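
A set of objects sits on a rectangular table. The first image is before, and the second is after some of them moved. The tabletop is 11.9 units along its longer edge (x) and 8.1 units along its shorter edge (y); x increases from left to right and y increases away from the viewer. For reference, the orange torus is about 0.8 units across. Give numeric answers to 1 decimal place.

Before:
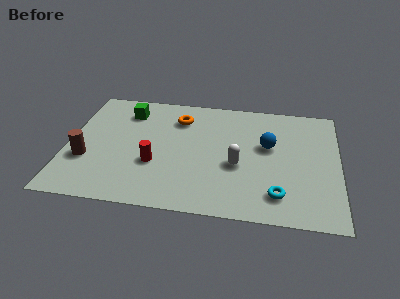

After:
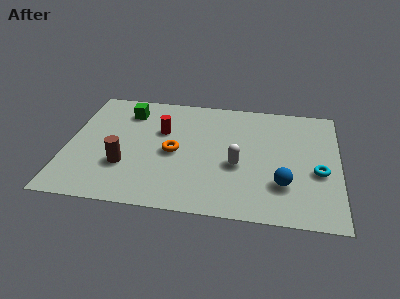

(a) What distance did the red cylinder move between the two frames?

2.3

From (3.9, 2.9) to (4.1, 5.2), the red cylinder covered √(0.2² + 2.3²) ≈ 2.3 units.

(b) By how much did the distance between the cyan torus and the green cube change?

+0.7

The distance was about 8.3 in the first image and 9.0 in the second, so they moved 0.7 units further apart.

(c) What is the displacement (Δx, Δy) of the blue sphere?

(0.7, -2.5)

From the two frames, the blue sphere sits at roughly (8.8, 4.8) before and (9.5, 2.3) after.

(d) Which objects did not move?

the white capsule and the green cube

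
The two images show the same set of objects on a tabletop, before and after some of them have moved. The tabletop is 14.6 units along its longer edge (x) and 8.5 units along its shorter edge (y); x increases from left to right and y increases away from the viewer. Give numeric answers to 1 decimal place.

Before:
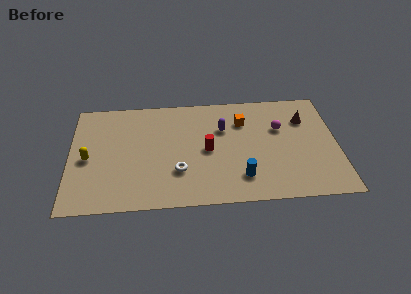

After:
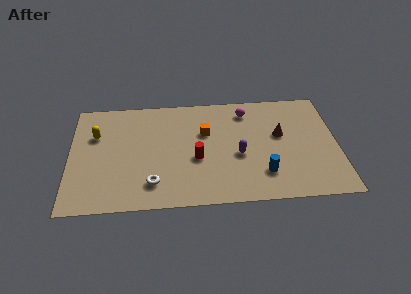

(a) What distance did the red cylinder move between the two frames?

0.8

The red cylinder was near (7.5, 4.1) before and (6.9, 3.5) after, so it travelled √(0.6² + 0.6²) ≈ 0.8 units.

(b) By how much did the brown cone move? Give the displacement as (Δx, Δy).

(-1.4, -1.1)

The brown cone started near (12.9, 6.1) and ended near (11.5, 5.0).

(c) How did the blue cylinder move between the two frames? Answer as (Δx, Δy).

(1.2, 0.2)

The blue cylinder was at about (9.3, 1.9) and moved to about (10.5, 2.1).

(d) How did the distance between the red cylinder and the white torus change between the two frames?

+0.7

The distance was about 2.2 in the first image and 2.9 in the second, so they moved 0.7 units further apart.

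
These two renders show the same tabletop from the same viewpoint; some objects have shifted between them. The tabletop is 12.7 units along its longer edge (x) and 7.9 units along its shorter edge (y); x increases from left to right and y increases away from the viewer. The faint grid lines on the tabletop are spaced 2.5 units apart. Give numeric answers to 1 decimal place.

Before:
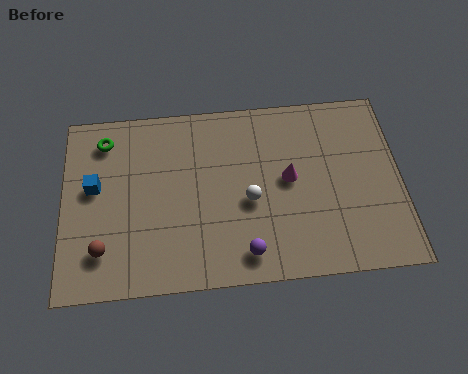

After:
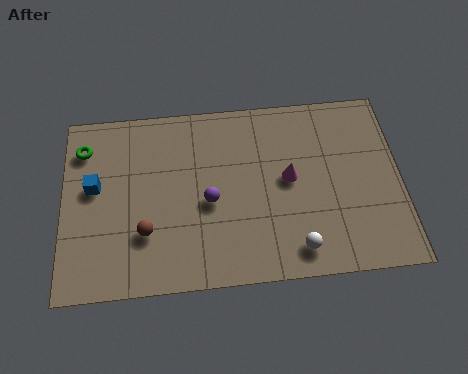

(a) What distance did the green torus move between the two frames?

0.9

From (1.6, 6.5) to (0.8, 6.2), the green torus covered √(0.8² + 0.3²) ≈ 0.9 units.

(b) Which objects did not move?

the magenta cone and the blue cube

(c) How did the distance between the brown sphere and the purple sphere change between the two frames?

-2.7

Before: roughly 5.3 units apart; after: 2.6. That's 2.7 units closer together.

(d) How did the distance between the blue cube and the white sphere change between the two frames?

+2.3

The distance was about 5.9 in the first image and 8.2 in the second, so they moved 2.3 units further apart.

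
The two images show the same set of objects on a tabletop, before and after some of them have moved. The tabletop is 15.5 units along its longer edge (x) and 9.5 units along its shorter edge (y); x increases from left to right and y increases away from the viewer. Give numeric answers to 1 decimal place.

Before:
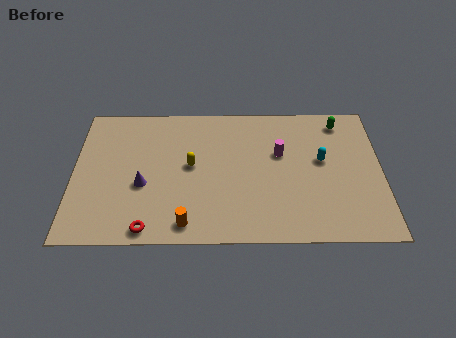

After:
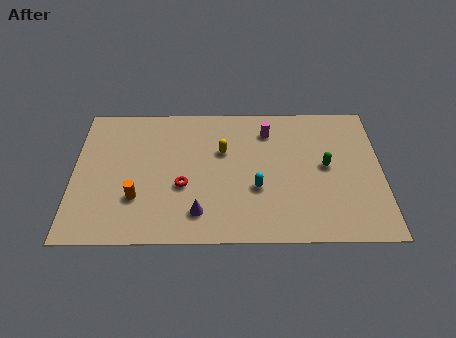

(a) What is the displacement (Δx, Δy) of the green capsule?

(-0.8, -3.1)

The green capsule was at about (13.5, 8.1) and moved to about (12.7, 5.0).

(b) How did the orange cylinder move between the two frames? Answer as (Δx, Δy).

(-2.5, 1.7)

The orange cylinder started near (5.7, 1.2) and ended near (3.2, 2.9).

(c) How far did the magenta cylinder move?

1.7

The magenta cylinder was near (10.4, 5.9) before and (9.8, 7.5) after, so it travelled √(0.6² + 1.6²) ≈ 1.7 units.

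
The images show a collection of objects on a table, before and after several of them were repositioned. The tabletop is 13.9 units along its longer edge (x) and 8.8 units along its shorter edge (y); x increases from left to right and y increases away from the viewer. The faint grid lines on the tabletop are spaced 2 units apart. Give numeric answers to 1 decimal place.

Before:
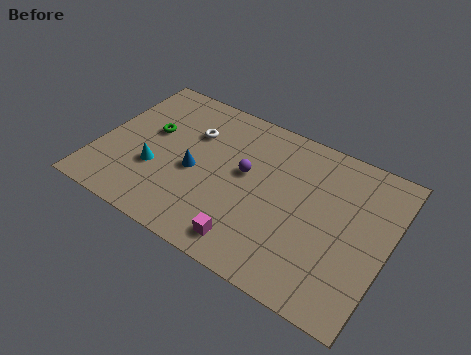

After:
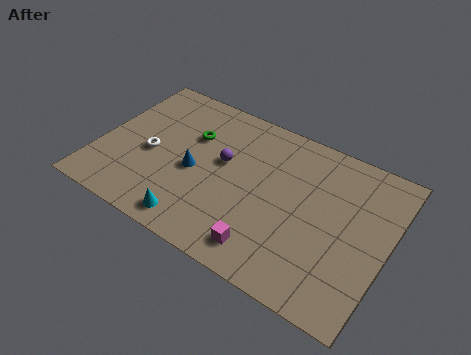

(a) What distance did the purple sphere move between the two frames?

1.1

The purple sphere was near (7.0, 5.0) before and (5.9, 5.1) after, so it travelled √(1.1² + 0.1²) ≈ 1.1 units.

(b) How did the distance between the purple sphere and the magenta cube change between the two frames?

+0.8

They were about 3.8 units apart before and 4.6 after — 0.8 units further apart.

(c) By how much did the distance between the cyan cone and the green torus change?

+2.7

They were about 2.2 units apart before and 4.9 after — 2.7 units further apart.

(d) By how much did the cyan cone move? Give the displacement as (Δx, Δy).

(2.3, -2.0)

The cyan cone started near (2.9, 3.1) and ended near (5.2, 1.1).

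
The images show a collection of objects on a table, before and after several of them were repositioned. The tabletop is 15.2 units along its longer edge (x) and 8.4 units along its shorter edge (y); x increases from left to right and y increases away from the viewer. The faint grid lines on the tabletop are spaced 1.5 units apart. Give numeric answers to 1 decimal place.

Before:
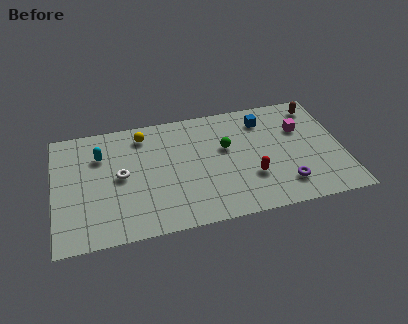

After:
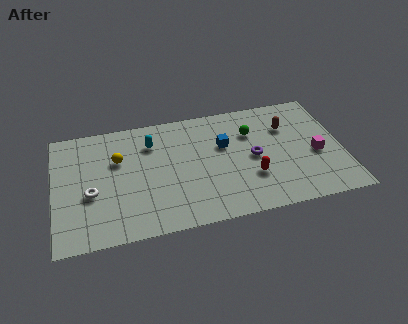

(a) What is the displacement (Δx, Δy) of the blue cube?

(-2.2, -1.4)

The blue cube started near (11.2, 6.7) and ended near (9.0, 5.3).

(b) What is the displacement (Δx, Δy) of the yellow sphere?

(-1.4, -1.5)

The yellow sphere started near (4.8, 7.0) and ended near (3.4, 5.5).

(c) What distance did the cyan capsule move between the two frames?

2.7

From (2.5, 6.0) to (5.2, 6.3), the cyan capsule covered √(2.7² + 0.3²) ≈ 2.7 units.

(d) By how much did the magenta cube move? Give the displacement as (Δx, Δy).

(0.7, -2.0)

From the two frames, the magenta cube sits at roughly (13.1, 5.6) before and (13.8, 3.6) after.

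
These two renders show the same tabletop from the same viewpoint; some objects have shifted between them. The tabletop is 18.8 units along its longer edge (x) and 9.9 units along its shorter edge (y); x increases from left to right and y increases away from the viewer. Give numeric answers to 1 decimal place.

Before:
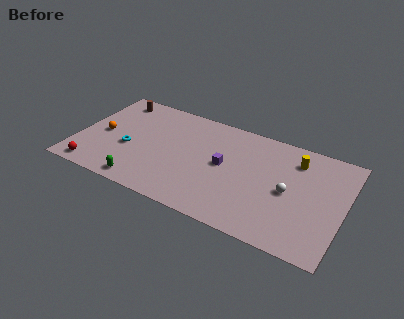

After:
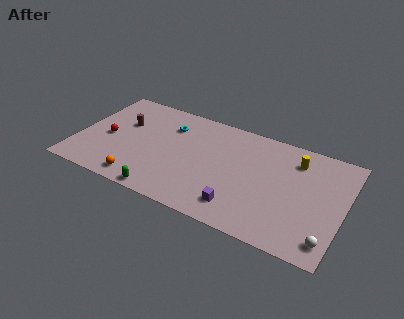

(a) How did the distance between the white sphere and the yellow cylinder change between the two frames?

+3.7

The distance was about 3.1 in the first image and 6.8 in the second, so they moved 3.7 units further apart.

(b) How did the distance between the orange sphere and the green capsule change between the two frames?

-3.1

Before: roughly 5.0 units apart; after: 1.9. That's 3.1 units closer together.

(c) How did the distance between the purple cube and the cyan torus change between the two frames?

+1.1

Before: roughly 6.8 units apart; after: 7.9. That's 1.1 units further apart.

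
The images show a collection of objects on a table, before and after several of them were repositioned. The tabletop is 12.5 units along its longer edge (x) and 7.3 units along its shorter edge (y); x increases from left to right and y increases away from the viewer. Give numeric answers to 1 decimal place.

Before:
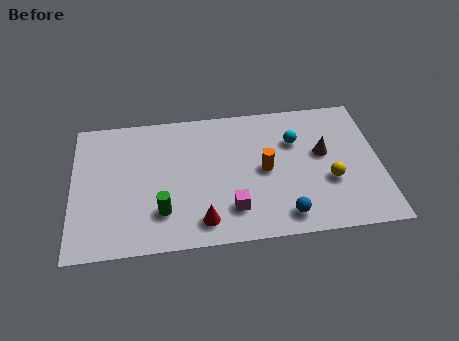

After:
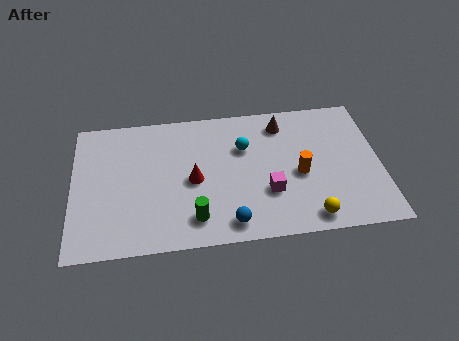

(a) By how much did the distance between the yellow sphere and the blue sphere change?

+0.7

Before: roughly 2.5 units apart; after: 3.2. That's 0.7 units further apart.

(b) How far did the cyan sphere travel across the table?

2.1

The cyan sphere moved from about (9.1, 5.0) to (7.0, 4.9), a distance of √(2.1² + 0.1²) ≈ 2.1.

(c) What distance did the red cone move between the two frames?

2.2

The red cone was near (5.2, 1.2) before and (4.9, 3.4) after, so it travelled √(0.3² + 2.2²) ≈ 2.2 units.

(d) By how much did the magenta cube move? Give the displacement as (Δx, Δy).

(1.5, 0.7)

The magenta cube was at about (6.4, 1.7) and moved to about (7.9, 2.4).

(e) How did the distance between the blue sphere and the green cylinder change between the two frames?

-3.5

They were about 5.0 units apart before and 1.5 after — 3.5 units closer together.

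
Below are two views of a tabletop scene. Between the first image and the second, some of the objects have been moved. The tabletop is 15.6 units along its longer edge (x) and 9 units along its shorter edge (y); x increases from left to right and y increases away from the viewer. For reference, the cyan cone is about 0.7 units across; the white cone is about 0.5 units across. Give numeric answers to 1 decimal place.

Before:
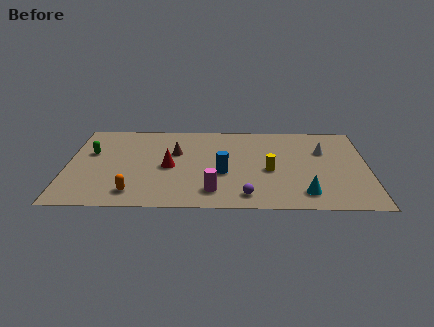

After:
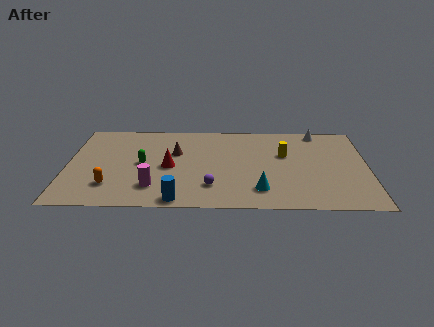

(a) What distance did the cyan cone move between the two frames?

2.3

From (12.3, 1.6) to (10.0, 1.9), the cyan cone covered √(2.3² + 0.3²) ≈ 2.3 units.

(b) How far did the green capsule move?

2.9

The green capsule moved from about (1.2, 5.6) to (3.9, 4.5), a distance of √(2.7² + 1.1²) ≈ 2.9.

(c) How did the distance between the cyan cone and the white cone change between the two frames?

+2.4

Before: roughly 4.5 units apart; after: 6.9. That's 2.4 units further apart.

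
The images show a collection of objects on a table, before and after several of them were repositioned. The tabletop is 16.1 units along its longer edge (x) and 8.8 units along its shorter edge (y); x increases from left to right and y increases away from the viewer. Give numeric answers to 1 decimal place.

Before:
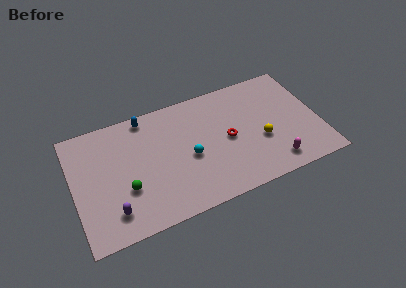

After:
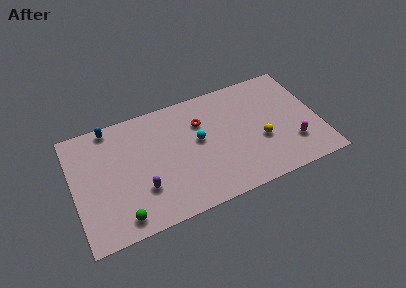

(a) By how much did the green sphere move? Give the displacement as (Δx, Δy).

(-0.5, -1.9)

The green sphere started near (3.3, 3.1) and ended near (2.8, 1.2).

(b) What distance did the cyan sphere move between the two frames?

1.2

The cyan sphere moved from about (7.5, 3.9) to (8.2, 4.9), a distance of √(0.7² + 1.0²) ≈ 1.2.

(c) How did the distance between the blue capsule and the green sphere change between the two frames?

+1.7

The distance was about 5.1 in the first image and 6.8 in the second, so they moved 1.7 units further apart.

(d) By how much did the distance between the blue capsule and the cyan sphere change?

+1.6

Before: roughly 4.7 units apart; after: 6.3. That's 1.6 units further apart.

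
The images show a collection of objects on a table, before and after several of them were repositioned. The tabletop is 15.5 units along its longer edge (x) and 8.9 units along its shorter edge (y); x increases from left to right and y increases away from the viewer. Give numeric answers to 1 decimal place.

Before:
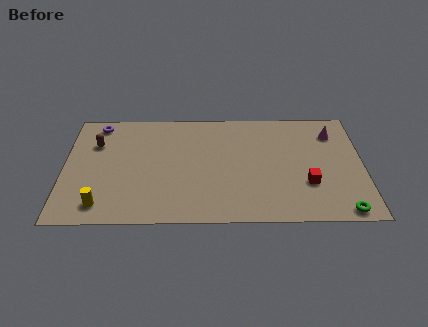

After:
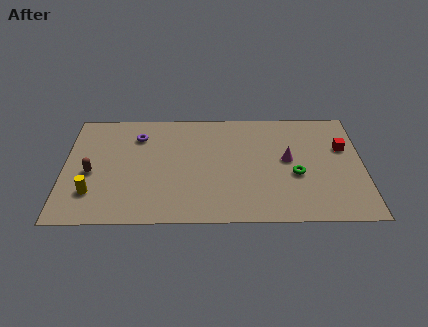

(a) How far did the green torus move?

3.6

From (14.3, 0.8) to (12.0, 3.6), the green torus covered √(2.3² + 2.8²) ≈ 3.6 units.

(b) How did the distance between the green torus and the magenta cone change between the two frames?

-4.8

Before: roughly 6.1 units apart; after: 1.3. That's 4.8 units closer together.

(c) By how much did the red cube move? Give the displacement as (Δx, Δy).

(1.9, 2.8)

From the two frames, the red cube sits at roughly (12.6, 2.9) before and (14.5, 5.7) after.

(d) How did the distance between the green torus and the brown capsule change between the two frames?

-3.2

The distance was about 13.8 in the first image and 10.6 in the second, so they moved 3.2 units closer together.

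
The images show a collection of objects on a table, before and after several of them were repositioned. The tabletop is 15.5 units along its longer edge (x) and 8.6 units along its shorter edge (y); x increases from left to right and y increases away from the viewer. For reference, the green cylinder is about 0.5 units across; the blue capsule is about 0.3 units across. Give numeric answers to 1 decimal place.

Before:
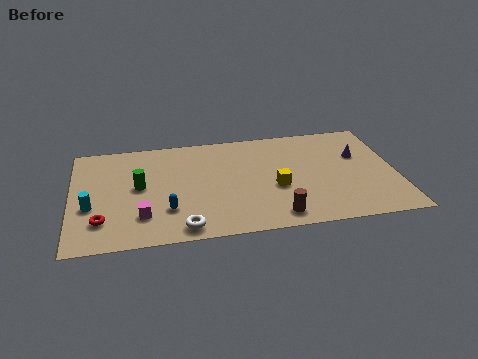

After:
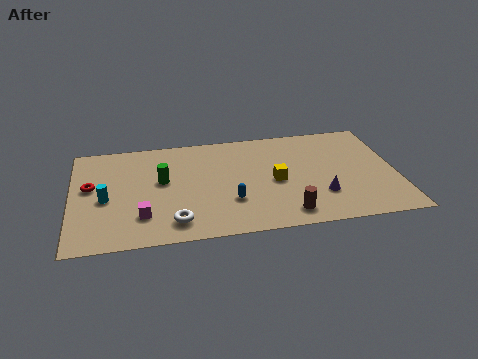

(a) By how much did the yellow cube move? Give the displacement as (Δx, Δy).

(0.0, 0.5)

The yellow cube was at about (9.7, 3.5) and moved to about (9.7, 4.0).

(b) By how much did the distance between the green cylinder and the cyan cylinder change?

+0.3

They were about 2.6 units apart before and 2.9 after — 0.3 units further apart.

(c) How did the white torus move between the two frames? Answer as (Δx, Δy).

(-0.4, 0.5)

The white torus started near (5.2, 1.0) and ended near (4.8, 1.5).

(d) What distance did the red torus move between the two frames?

2.8

The red torus moved from about (1.4, 2.1) to (0.9, 4.9), a distance of √(0.5² + 2.8²) ≈ 2.8.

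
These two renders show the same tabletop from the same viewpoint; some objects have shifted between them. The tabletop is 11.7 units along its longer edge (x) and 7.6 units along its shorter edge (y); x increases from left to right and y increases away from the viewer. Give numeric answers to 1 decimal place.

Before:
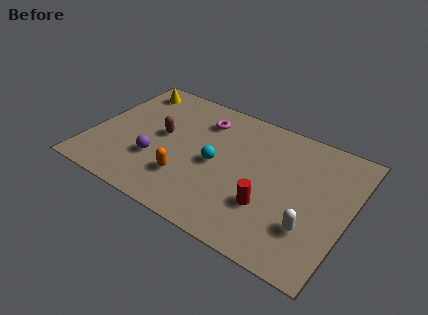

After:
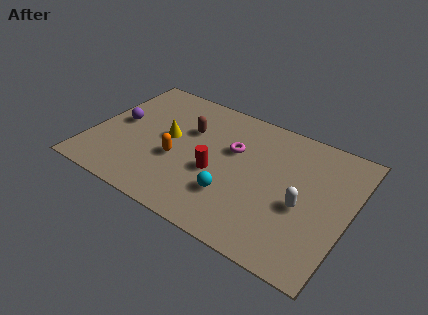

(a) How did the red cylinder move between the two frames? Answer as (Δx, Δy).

(-2.5, 0.7)

The red cylinder started near (8.3, 2.4) and ended near (5.8, 3.1).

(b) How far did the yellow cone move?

3.2

From (1.2, 6.4) to (3.4, 4.1), the yellow cone covered √(2.2² + 2.3²) ≈ 3.2 units.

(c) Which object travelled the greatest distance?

the yellow cone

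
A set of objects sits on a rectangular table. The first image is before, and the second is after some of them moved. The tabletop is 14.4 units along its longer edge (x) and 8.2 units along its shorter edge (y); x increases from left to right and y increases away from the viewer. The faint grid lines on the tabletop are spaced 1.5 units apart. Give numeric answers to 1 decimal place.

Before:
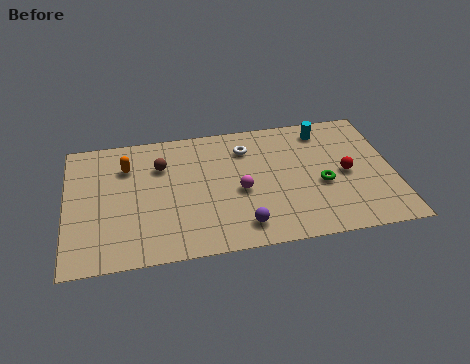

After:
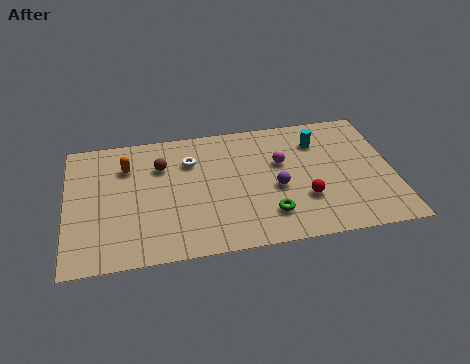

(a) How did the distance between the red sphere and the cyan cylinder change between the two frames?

+0.6

Before: roughly 3.1 units apart; after: 3.7. That's 0.6 units further apart.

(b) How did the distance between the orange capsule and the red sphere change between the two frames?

-1.4

They were about 9.8 units apart before and 8.4 after — 1.4 units closer together.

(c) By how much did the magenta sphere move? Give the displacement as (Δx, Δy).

(1.9, 1.5)

From the two frames, the magenta sphere sits at roughly (7.6, 3.6) before and (9.5, 5.1) after.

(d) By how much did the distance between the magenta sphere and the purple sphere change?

-0.6

They were about 2.2 units apart before and 1.6 after — 0.6 units closer together.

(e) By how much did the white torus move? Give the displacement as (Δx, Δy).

(-2.5, -0.4)

The white torus was at about (8.0, 6.3) and moved to about (5.5, 5.9).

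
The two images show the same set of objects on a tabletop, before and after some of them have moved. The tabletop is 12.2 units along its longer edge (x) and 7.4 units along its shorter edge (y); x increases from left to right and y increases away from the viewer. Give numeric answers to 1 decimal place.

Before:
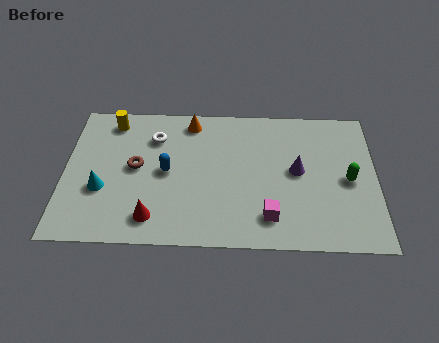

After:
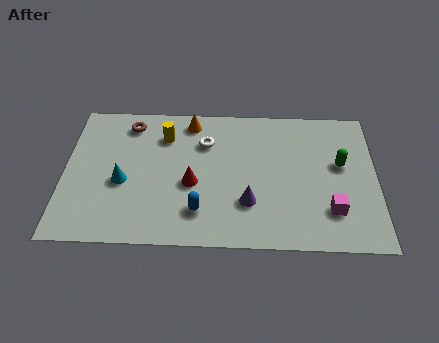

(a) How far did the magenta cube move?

2.4

From (8.0, 1.5) to (10.4, 1.9), the magenta cube covered √(2.4² + 0.4²) ≈ 2.4 units.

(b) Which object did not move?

the orange cone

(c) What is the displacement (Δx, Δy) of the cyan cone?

(0.8, 0.4)

The cyan cone was at about (1.5, 2.7) and moved to about (2.3, 3.1).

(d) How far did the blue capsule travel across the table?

2.4

The blue capsule was near (4.0, 3.7) before and (5.3, 1.7) after, so it travelled √(1.3² + 2.0²) ≈ 2.4 units.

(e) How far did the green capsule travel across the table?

0.9

From (11.1, 3.5) to (10.8, 4.3), the green capsule covered √(0.3² + 0.8²) ≈ 0.9 units.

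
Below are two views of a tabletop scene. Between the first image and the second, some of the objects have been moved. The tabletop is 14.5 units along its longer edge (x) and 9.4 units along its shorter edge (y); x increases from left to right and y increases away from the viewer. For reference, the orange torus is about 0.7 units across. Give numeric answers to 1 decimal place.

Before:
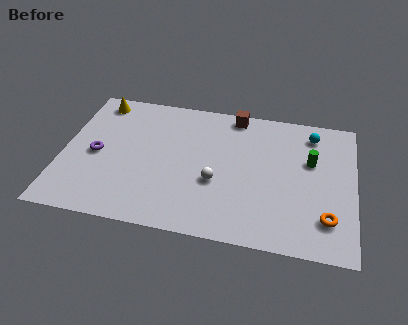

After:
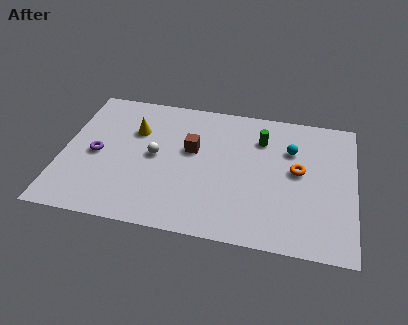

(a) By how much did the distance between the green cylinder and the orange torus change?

-1.1

The distance was about 3.8 in the first image and 2.7 in the second, so they moved 1.1 units closer together.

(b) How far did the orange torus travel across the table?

3.3

The orange torus was near (13.2, 2.2) before and (11.7, 5.1) after, so it travelled √(1.5² + 2.9²) ≈ 3.3 units.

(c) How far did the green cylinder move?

2.7

The green cylinder moved from about (12.3, 5.9) to (9.8, 7.0), a distance of √(2.5² + 1.1²) ≈ 2.7.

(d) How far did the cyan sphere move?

1.6

From (12.3, 7.8) to (11.3, 6.5), the cyan sphere covered √(1.0² + 1.3²) ≈ 1.6 units.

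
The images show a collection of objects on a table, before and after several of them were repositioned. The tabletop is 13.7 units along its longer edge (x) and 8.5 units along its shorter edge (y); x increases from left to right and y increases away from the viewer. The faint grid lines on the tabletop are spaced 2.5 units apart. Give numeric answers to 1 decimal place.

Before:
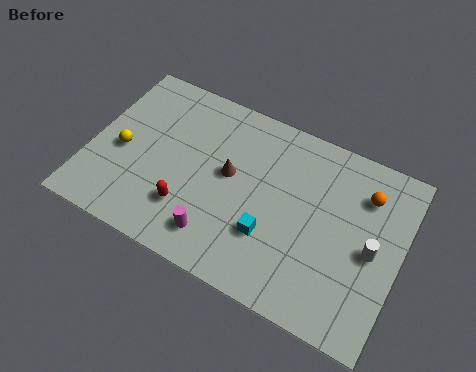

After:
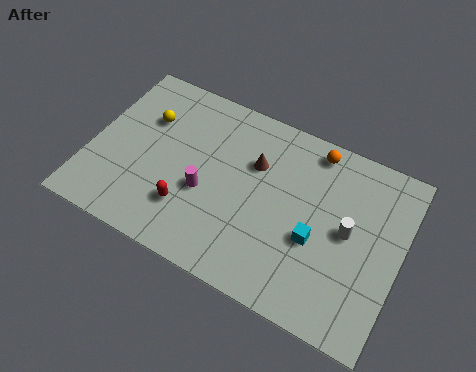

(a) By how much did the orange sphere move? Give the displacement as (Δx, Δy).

(-2.4, 1.1)

From the two frames, the orange sphere sits at roughly (11.9, 6.4) before and (9.5, 7.5) after.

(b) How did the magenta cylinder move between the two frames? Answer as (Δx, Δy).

(-0.8, 1.8)

From the two frames, the magenta cylinder sits at roughly (6.0, 1.6) before and (5.2, 3.4) after.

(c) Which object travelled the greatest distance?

the orange sphere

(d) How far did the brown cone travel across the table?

1.4

From (6.1, 4.7) to (7.1, 5.7), the brown cone covered √(1.0² + 1.0²) ≈ 1.4 units.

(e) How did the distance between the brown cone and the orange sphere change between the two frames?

-3.0

Before: roughly 6.0 units apart; after: 3.0. That's 3.0 units closer together.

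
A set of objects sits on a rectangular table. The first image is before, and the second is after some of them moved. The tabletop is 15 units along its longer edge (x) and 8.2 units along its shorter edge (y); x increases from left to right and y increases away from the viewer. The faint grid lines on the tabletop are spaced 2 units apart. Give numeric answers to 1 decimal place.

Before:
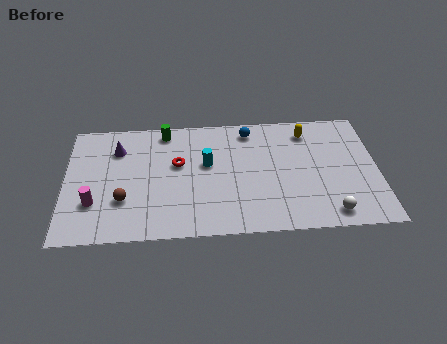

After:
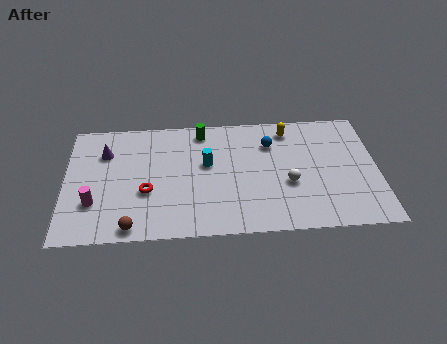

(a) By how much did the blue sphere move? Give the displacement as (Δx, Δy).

(1.0, -1.0)

From the two frames, the blue sphere sits at roughly (8.9, 7.0) before and (9.9, 6.0) after.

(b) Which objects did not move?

the magenta cylinder and the cyan cylinder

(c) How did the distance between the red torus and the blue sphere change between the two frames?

+2.6

The distance was about 4.1 in the first image and 6.7 in the second, so they moved 2.6 units further apart.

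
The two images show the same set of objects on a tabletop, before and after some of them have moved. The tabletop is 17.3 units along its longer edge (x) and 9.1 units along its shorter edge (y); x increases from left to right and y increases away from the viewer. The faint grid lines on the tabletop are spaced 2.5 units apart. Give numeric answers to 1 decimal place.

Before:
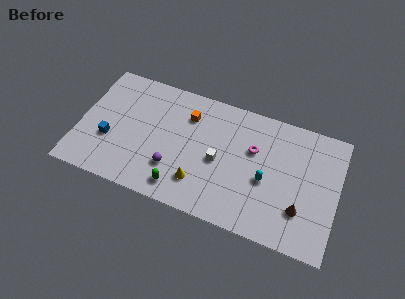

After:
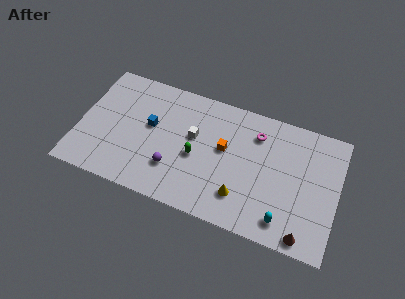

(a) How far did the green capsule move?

2.7

From (7.1, 1.4) to (7.9, 4.0), the green capsule covered √(0.8² + 2.6²) ≈ 2.7 units.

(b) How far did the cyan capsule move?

2.8

The cyan capsule was near (12.6, 3.9) before and (14.0, 1.5) after, so it travelled √(1.4² + 2.4²) ≈ 2.8 units.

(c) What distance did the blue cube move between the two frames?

3.2

The blue cube moved from about (2.1, 3.3) to (4.7, 5.2), a distance of √(2.6² + 1.9²) ≈ 3.2.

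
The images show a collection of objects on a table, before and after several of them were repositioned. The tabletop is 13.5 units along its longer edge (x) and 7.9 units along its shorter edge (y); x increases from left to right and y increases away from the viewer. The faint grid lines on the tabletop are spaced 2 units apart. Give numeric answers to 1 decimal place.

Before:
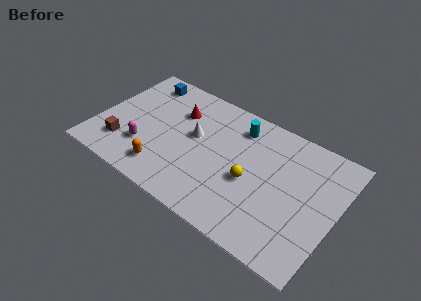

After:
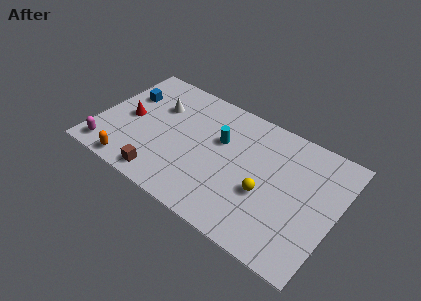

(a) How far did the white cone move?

2.5

The white cone moved from about (5.4, 4.5) to (3.1, 5.4), a distance of √(2.3² + 0.9²) ≈ 2.5.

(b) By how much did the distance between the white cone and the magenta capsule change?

+1.5

They were about 3.3 units apart before and 4.8 after — 1.5 units further apart.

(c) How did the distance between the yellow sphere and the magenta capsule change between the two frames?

+2.9

They were about 6.0 units apart before and 8.9 after — 2.9 units further apart.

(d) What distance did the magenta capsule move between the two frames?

2.2

From (2.9, 2.3) to (1.0, 1.1), the magenta capsule covered √(1.9² + 1.2²) ≈ 2.2 units.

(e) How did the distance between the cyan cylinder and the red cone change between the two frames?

+1.7

They were about 3.5 units apart before and 5.2 after — 1.7 units further apart.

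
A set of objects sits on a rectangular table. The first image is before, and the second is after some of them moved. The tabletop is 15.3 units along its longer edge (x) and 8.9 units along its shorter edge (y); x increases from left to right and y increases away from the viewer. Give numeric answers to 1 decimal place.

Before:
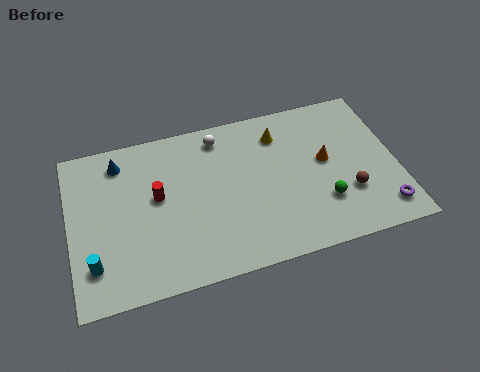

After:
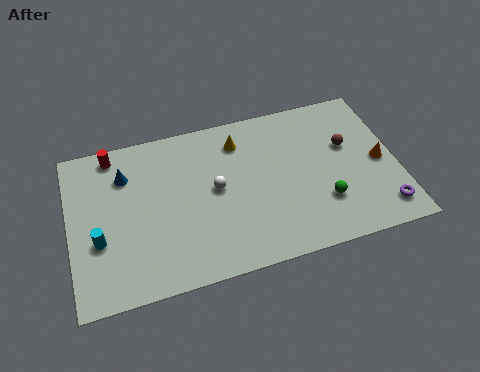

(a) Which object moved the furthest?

the red cylinder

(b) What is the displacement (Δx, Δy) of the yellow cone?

(-1.9, 0.1)

From the two frames, the yellow cone sits at roughly (10.0, 7.0) before and (8.1, 7.1) after.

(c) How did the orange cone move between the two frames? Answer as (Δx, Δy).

(2.5, -0.7)

From the two frames, the orange cone sits at roughly (12.0, 4.9) before and (14.5, 4.2) after.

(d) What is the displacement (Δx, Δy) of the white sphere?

(-0.4, -2.9)

From the two frames, the white sphere sits at roughly (7.2, 7.6) before and (6.8, 4.7) after.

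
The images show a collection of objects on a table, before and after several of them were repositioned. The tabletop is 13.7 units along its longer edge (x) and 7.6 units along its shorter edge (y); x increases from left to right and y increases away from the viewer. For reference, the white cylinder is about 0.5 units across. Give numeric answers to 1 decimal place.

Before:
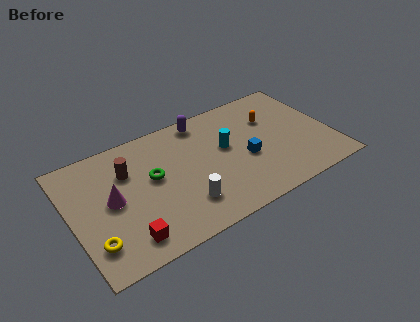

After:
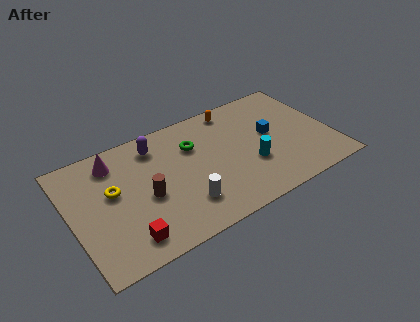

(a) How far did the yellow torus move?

2.9

The yellow torus moved from about (0.9, 1.8) to (2.2, 4.4), a distance of √(1.3² + 2.6²) ≈ 2.9.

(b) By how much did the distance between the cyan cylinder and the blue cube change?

+0.5

The distance was about 1.5 in the first image and 2.0 in the second, so they moved 0.5 units further apart.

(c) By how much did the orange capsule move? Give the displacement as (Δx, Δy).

(-1.8, 1.5)

The orange capsule was at about (10.8, 5.2) and moved to about (9.0, 6.7).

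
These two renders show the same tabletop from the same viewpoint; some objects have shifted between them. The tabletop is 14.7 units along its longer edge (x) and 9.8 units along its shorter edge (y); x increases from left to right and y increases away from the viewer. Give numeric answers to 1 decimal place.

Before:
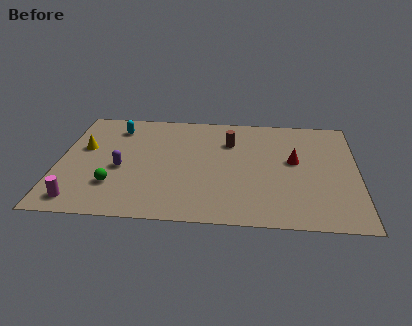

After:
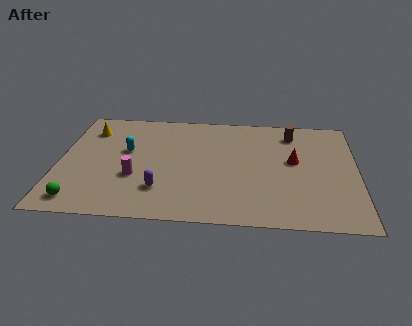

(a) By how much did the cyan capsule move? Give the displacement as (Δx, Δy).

(0.6, -2.1)

From the two frames, the cyan capsule sits at roughly (2.7, 7.9) before and (3.3, 5.8) after.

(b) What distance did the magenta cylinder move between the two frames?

3.4

From (1.2, 1.3) to (3.8, 3.5), the magenta cylinder covered √(2.6² + 2.2²) ≈ 3.4 units.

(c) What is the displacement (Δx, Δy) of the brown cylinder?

(3.1, 1.0)

The brown cylinder was at about (8.4, 7.0) and moved to about (11.5, 8.0).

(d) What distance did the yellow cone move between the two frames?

1.7

The yellow cone moved from about (1.2, 5.9) to (1.4, 7.6), a distance of √(0.2² + 1.7²) ≈ 1.7.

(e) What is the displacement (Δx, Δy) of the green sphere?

(-1.6, -1.4)

The green sphere was at about (2.8, 2.7) and moved to about (1.2, 1.3).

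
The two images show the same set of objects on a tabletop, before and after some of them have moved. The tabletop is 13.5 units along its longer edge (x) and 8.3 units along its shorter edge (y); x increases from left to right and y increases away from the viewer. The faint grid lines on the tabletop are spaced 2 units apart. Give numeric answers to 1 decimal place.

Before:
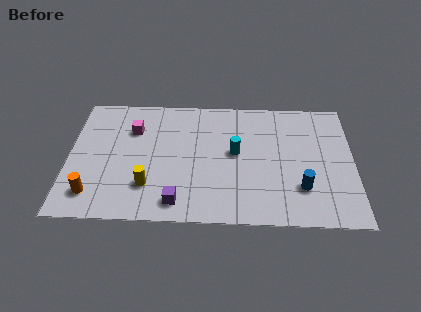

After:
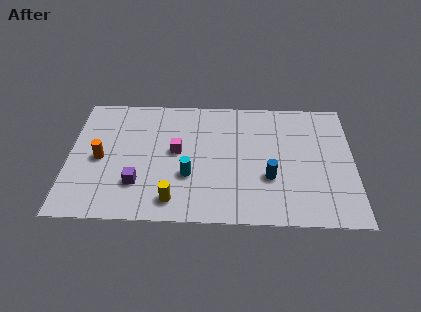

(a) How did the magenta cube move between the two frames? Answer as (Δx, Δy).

(2.1, -1.4)

The magenta cube started near (3.0, 5.9) and ended near (5.1, 4.5).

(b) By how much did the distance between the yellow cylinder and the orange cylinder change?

+1.7

The distance was about 2.7 in the first image and 4.4 in the second, so they moved 1.7 units further apart.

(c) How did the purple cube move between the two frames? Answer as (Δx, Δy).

(-1.9, 1.1)

The purple cube started near (5.2, 1.2) and ended near (3.3, 2.3).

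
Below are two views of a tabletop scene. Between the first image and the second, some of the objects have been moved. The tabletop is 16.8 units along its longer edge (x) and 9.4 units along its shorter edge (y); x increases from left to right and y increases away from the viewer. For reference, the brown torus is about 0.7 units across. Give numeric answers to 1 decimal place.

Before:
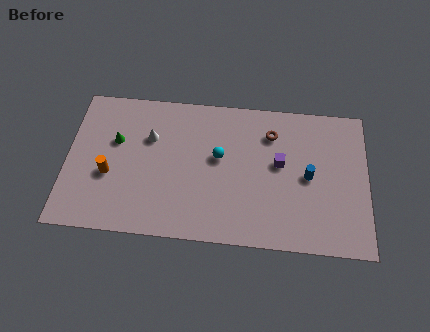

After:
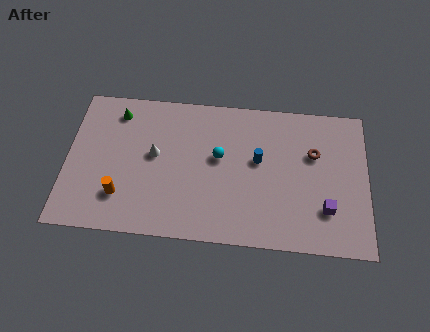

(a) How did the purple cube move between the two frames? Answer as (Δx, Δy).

(2.6, -2.7)

The purple cube started near (11.9, 5.3) and ended near (14.5, 2.6).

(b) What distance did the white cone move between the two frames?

1.1

The white cone was near (4.6, 6.3) before and (4.9, 5.2) after, so it travelled √(0.3² + 1.1²) ≈ 1.1 units.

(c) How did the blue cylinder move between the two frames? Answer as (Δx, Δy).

(-2.8, 0.8)

The blue cylinder was at about (13.5, 4.6) and moved to about (10.7, 5.4).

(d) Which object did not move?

the cyan sphere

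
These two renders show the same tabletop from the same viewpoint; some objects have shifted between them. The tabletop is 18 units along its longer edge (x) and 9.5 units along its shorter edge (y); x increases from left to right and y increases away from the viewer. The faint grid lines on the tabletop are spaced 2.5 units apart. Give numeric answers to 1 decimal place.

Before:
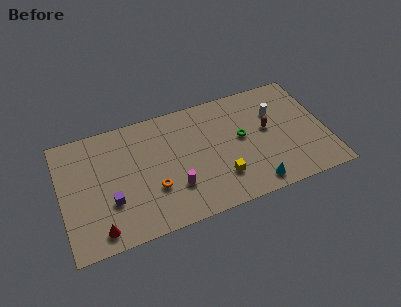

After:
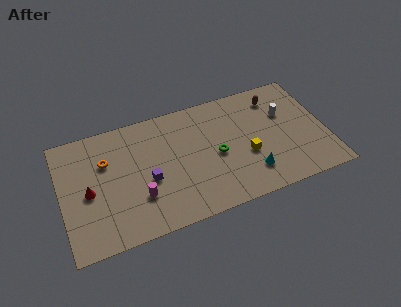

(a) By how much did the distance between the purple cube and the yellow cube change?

-0.7

They were about 7.4 units apart before and 6.7 after — 0.7 units closer together.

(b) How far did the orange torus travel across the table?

4.4

The orange torus was near (6.1, 3.2) before and (3.1, 6.4) after, so it travelled √(3.0² + 3.2²) ≈ 4.4 units.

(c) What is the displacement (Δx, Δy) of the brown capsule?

(0.8, 2.4)

From the two frames, the brown capsule sits at roughly (14.1, 5.3) before and (14.9, 7.7) after.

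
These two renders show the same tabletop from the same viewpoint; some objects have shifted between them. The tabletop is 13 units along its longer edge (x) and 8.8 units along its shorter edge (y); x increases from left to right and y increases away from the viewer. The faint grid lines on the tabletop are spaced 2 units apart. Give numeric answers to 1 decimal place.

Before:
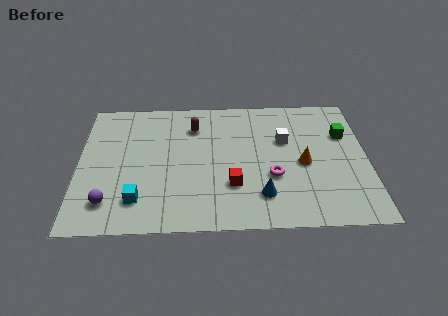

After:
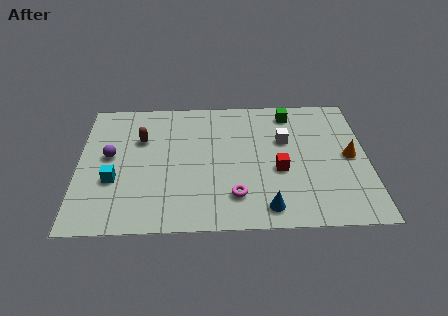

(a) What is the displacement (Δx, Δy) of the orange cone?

(2.1, 0.4)

From the two frames, the orange cone sits at roughly (10.1, 4.0) before and (12.2, 4.4) after.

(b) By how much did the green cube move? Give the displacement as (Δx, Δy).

(-2.4, 1.6)

The green cube started near (12.0, 5.9) and ended near (9.6, 7.5).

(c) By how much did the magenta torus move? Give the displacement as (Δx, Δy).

(-1.7, -1.2)

The magenta torus was at about (8.7, 3.2) and moved to about (7.0, 2.0).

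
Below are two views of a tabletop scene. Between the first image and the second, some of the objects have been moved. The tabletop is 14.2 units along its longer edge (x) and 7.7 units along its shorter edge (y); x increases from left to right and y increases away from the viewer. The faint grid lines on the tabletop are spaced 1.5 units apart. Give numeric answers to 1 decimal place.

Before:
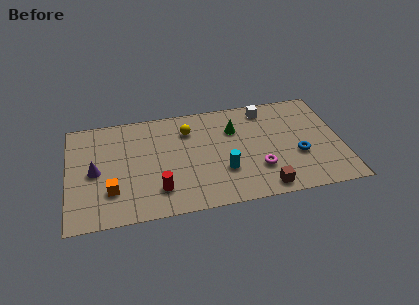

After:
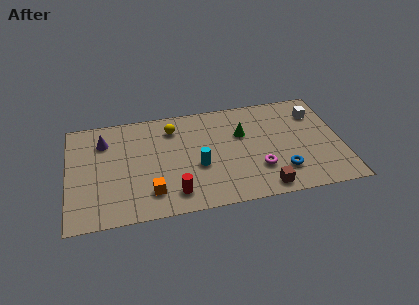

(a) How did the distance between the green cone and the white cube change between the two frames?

+1.9

Before: roughly 2.1 units apart; after: 4.0. That's 1.9 units further apart.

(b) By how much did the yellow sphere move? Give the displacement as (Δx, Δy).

(-0.8, 0.3)

The yellow sphere started near (6.3, 5.8) and ended near (5.5, 6.1).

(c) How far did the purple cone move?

2.2

The purple cone moved from about (1.4, 3.7) to (1.9, 5.8), a distance of √(0.5² + 2.1²) ≈ 2.2.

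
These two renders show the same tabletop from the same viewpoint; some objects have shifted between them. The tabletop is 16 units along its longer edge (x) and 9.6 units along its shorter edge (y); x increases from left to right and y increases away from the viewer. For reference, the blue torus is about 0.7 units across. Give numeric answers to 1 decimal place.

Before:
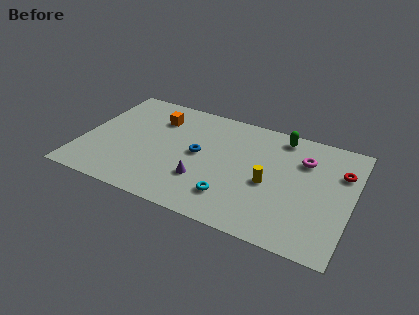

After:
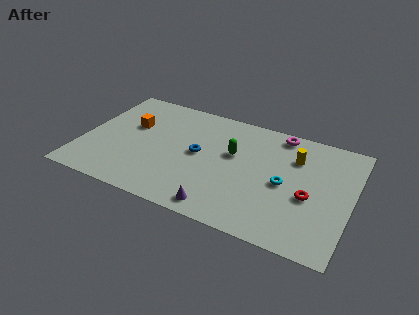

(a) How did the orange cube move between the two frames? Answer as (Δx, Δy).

(-1.4, -1.2)

The orange cube started near (4.1, 7.2) and ended near (2.7, 6.0).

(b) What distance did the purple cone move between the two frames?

2.2

From (7.4, 2.9) to (8.7, 1.1), the purple cone covered √(1.3² + 1.8²) ≈ 2.2 units.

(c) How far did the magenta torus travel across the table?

2.3

From (13.0, 6.9) to (11.4, 8.6), the magenta torus covered √(1.6² + 1.7²) ≈ 2.3 units.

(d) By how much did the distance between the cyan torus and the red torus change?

-5.9

Before: roughly 7.5 units apart; after: 1.6. That's 5.9 units closer together.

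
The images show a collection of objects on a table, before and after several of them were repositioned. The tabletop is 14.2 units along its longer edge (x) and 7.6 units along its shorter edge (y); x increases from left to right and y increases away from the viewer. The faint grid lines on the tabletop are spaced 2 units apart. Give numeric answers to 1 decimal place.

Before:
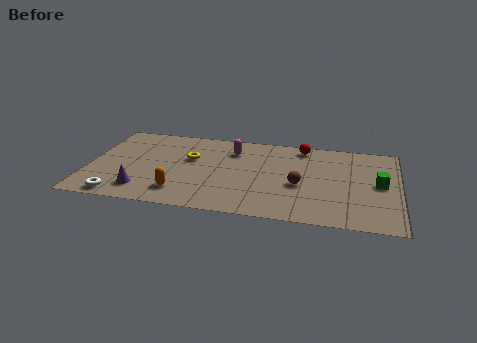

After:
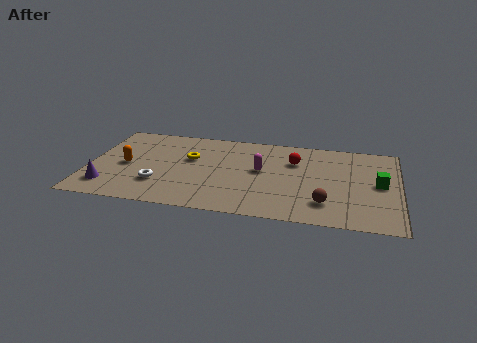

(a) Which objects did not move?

the yellow torus and the green cube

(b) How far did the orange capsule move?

3.3

The orange capsule was near (4.3, 1.6) before and (1.7, 3.6) after, so it travelled √(2.6² + 2.0²) ≈ 3.3 units.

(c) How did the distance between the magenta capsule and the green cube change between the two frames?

-1.7

The distance was about 7.1 in the first image and 5.4 in the second, so they moved 1.7 units closer together.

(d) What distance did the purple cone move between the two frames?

1.6

From (2.6, 1.5) to (1.0, 1.6), the purple cone covered √(1.6² + 0.1²) ≈ 1.6 units.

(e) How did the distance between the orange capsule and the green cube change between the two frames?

+2.3

The distance was about 9.3 in the first image and 11.6 in the second, so they moved 2.3 units further apart.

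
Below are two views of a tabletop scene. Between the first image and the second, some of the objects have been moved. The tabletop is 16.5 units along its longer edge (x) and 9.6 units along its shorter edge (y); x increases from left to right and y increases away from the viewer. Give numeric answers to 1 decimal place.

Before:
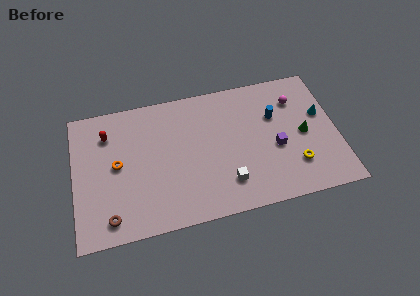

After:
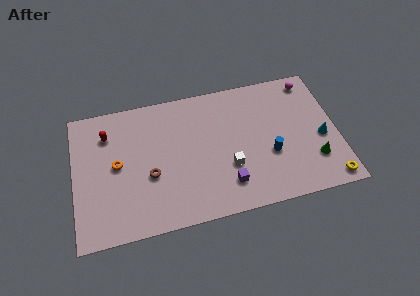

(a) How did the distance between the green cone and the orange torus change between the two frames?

+0.7

Before: roughly 11.7 units apart; after: 12.4. That's 0.7 units further apart.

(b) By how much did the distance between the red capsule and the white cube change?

-0.4

They were about 8.8 units apart before and 8.4 after — 0.4 units closer together.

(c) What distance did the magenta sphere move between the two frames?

1.6

From (14.1, 7.2) to (15.1, 8.4), the magenta sphere covered √(1.0² + 1.2²) ≈ 1.6 units.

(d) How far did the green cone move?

2.1

The green cone was near (14.4, 4.6) before and (14.9, 2.6) after, so it travelled √(0.5² + 2.0²) ≈ 2.1 units.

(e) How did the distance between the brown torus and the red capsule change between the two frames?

-1.6

Before: roughly 5.9 units apart; after: 4.3. That's 1.6 units closer together.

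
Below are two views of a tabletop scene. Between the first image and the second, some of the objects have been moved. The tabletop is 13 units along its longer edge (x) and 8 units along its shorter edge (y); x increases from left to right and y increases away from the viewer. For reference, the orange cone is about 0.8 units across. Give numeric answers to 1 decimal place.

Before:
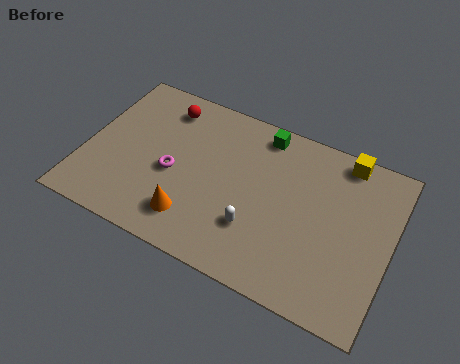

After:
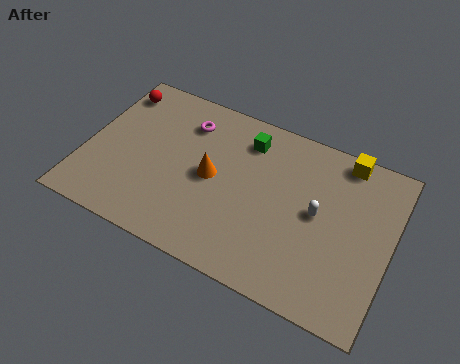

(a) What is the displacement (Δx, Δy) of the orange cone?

(0.5, 2.3)

The orange cone started near (4.9, 1.7) and ended near (5.4, 4.0).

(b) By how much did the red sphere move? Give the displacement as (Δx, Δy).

(-2.2, 0.0)

The red sphere started near (3.0, 6.6) and ended near (0.8, 6.6).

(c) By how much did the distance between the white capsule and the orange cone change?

+1.8

They were about 2.7 units apart before and 4.5 after — 1.8 units further apart.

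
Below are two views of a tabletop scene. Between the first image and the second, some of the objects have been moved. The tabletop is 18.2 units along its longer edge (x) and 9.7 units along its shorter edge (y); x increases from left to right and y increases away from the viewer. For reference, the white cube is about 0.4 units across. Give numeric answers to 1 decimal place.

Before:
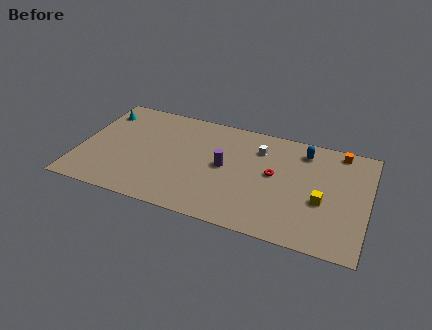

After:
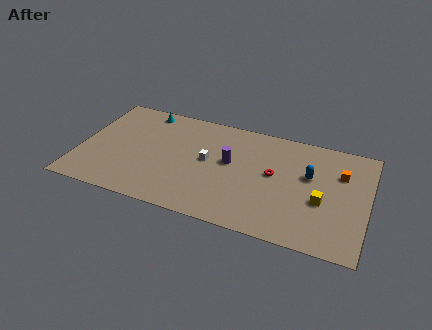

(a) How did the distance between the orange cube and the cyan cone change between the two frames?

-2.4

Before: roughly 15.2 units apart; after: 12.8. That's 2.4 units closer together.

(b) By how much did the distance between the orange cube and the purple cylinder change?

-0.9

They were about 7.9 units apart before and 7.0 after — 0.9 units closer together.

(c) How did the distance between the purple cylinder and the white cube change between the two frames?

-1.6

They were about 3.0 units apart before and 1.4 after — 1.6 units closer together.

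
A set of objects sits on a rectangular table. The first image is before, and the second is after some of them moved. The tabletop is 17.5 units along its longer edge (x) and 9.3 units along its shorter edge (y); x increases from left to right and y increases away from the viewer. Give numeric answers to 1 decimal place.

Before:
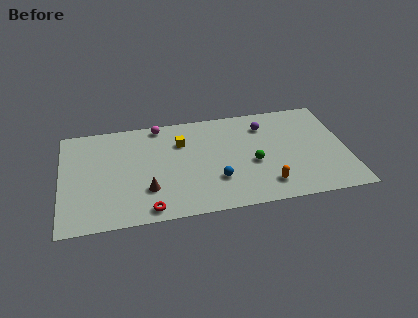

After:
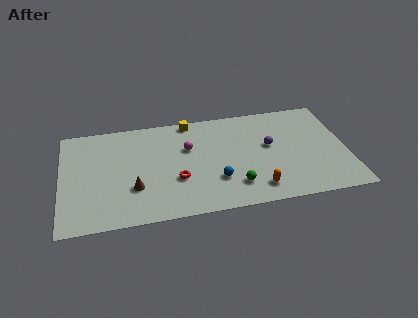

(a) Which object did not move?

the blue sphere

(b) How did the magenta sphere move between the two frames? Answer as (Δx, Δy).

(1.7, -2.4)

From the two frames, the magenta sphere sits at roughly (6.1, 8.4) before and (7.8, 6.0) after.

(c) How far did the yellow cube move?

2.0

From (7.4, 6.6) to (8.0, 8.5), the yellow cube covered √(0.6² + 1.9²) ≈ 2.0 units.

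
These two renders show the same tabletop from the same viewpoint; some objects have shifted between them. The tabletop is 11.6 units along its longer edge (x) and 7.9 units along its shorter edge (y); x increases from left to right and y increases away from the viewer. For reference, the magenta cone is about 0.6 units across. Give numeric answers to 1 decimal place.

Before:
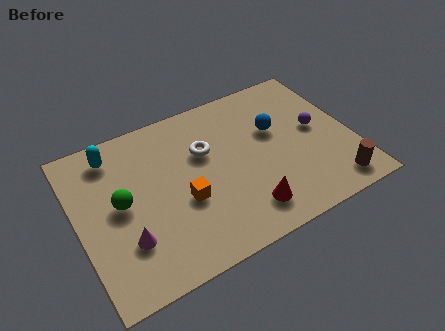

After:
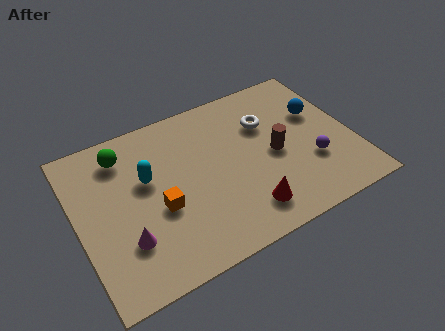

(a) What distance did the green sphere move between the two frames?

2.3

The green sphere moved from about (1.8, 4.1) to (2.2, 6.4), a distance of √(0.4² + 2.3²) ≈ 2.3.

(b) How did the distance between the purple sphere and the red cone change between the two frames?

-1.2

The distance was about 4.4 in the first image and 3.2 in the second, so they moved 1.2 units closer together.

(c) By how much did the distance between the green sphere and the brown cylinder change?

-2.4

Before: roughly 9.1 units apart; after: 6.7. That's 2.4 units closer together.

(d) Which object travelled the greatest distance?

the brown cylinder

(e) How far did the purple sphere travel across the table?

1.7

The purple sphere was near (10.2, 4.2) before and (9.7, 2.6) after, so it travelled √(0.5² + 1.6²) ≈ 1.7 units.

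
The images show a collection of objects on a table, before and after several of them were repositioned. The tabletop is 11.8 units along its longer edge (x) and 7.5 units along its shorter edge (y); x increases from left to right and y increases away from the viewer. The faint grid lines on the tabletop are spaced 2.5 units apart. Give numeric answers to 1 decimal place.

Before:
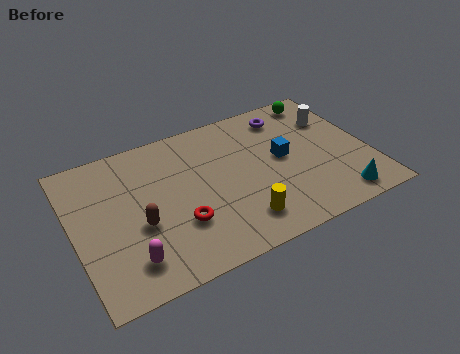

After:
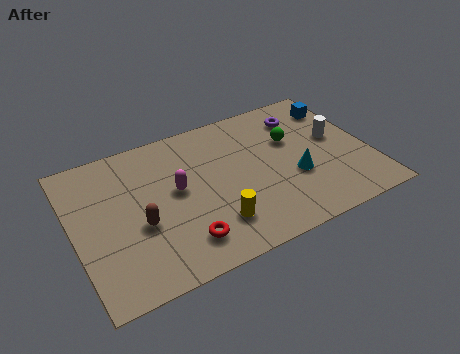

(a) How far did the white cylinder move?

1.1

The white cylinder moved from about (10.7, 5.3) to (10.6, 4.2), a distance of √(0.1² + 1.1²) ≈ 1.1.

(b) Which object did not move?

the brown capsule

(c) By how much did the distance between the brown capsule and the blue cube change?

+3.0

The distance was about 6.0 in the first image and 9.0 in the second, so they moved 3.0 units further apart.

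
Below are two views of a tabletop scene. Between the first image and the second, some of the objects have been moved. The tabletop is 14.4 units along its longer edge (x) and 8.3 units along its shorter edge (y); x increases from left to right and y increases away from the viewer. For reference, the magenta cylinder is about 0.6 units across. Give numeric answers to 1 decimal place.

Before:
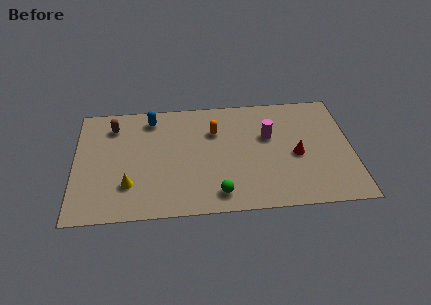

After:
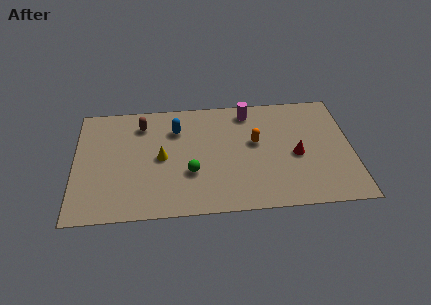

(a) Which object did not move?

the red cone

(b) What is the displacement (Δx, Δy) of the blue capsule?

(1.3, -0.9)

The blue capsule started near (4.0, 7.0) and ended near (5.3, 6.1).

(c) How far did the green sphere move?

2.1

The green sphere was near (7.4, 1.3) before and (6.0, 2.9) after, so it travelled √(1.4² + 1.6²) ≈ 2.1 units.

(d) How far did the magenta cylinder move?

2.1

The magenta cylinder was near (10.1, 5.2) before and (9.1, 7.1) after, so it travelled √(1.0² + 1.9²) ≈ 2.1 units.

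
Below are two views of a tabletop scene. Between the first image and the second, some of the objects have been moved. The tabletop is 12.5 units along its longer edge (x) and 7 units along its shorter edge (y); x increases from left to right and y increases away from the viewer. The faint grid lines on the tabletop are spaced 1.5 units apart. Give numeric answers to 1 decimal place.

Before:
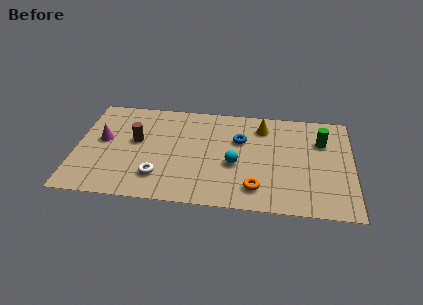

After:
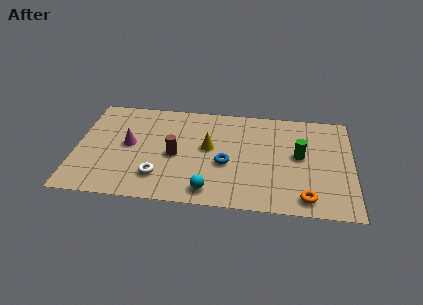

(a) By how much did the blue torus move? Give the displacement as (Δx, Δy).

(-0.6, -1.7)

The blue torus started near (7.4, 4.6) and ended near (6.8, 2.9).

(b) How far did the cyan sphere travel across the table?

2.2

The cyan sphere moved from about (7.2, 2.9) to (6.1, 1.0), a distance of √(1.1² + 1.9²) ≈ 2.2.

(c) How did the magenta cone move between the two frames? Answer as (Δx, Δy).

(1.2, -0.2)

The magenta cone started near (1.2, 3.9) and ended near (2.4, 3.7).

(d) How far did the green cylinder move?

1.5

From (11.1, 4.9) to (10.1, 3.8), the green cylinder covered √(1.0² + 1.1²) ≈ 1.5 units.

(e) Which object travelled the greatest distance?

the yellow cone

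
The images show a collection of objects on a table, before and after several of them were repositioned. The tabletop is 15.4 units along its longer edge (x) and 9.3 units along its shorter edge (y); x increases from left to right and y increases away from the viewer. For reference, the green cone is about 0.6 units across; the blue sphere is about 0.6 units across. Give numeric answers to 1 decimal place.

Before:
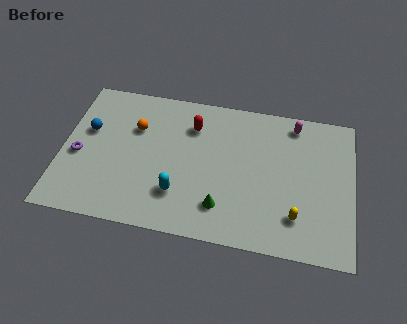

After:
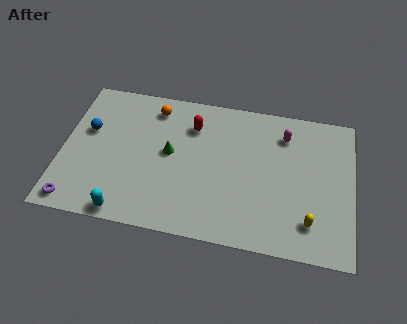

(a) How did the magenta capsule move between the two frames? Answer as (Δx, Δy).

(-0.5, -0.8)

The magenta capsule started near (12.2, 8.1) and ended near (11.7, 7.3).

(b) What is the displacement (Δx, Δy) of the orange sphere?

(0.9, 1.5)

From the two frames, the orange sphere sits at roughly (3.8, 6.3) before and (4.7, 7.8) after.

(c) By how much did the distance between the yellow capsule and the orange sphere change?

+0.7

Before: roughly 9.6 units apart; after: 10.3. That's 0.7 units further apart.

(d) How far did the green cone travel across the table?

4.1

From (8.6, 2.1) to (5.7, 5.0), the green cone covered √(2.9² + 2.9²) ≈ 4.1 units.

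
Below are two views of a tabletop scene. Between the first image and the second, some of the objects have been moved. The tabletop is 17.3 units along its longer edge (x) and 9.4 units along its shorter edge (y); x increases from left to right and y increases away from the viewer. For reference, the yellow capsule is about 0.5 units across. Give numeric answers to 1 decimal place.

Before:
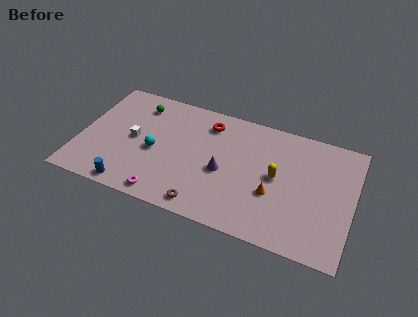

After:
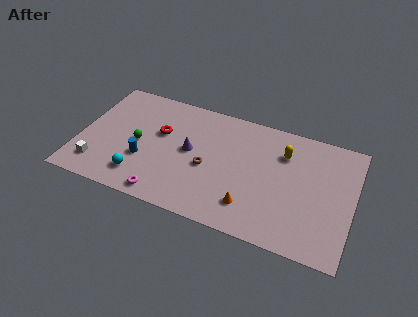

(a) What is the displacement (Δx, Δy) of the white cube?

(-2.0, -2.8)

From the two frames, the white cube sits at roughly (3.4, 4.7) before and (1.4, 1.9) after.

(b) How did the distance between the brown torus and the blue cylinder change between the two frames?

-0.6

Before: roughly 4.7 units apart; after: 4.1. That's 0.6 units closer together.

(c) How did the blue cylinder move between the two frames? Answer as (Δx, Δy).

(0.6, 2.4)

The blue cylinder was at about (3.6, 0.9) and moved to about (4.2, 3.3).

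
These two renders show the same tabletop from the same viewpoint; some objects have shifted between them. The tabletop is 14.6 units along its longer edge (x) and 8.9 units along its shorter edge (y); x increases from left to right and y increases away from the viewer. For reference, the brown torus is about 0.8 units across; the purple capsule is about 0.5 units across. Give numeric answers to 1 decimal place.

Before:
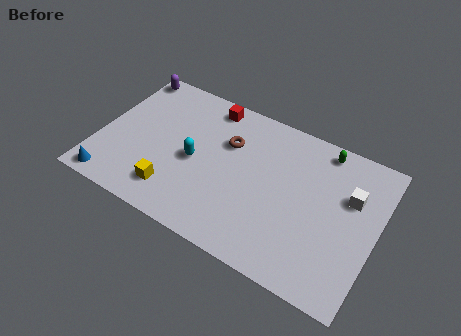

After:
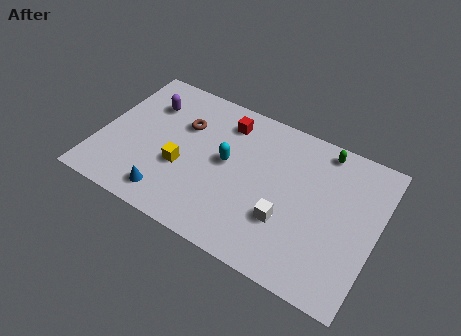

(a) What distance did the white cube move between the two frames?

4.2

The white cube moved from about (13.1, 5.8) to (10.1, 2.9), a distance of √(3.0² + 2.9²) ≈ 4.2.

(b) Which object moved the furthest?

the white cube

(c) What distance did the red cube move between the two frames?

1.2

The red cube was near (5.3, 7.8) before and (6.3, 7.2) after, so it travelled √(1.0² + 0.6²) ≈ 1.2 units.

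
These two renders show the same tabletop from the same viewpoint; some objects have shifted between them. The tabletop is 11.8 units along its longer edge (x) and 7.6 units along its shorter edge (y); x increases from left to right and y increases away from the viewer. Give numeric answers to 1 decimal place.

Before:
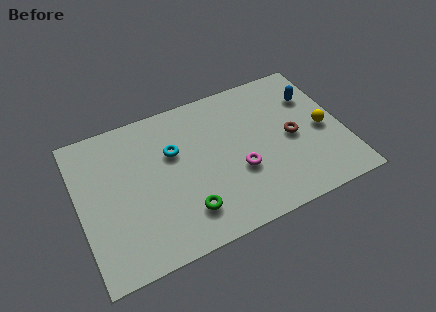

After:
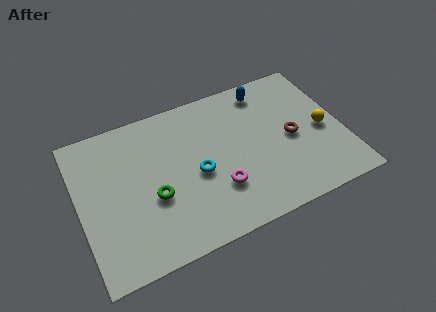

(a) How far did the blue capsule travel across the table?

2.3

The blue capsule was near (10.7, 5.4) before and (8.7, 6.5) after, so it travelled √(2.0² + 1.1²) ≈ 2.3 units.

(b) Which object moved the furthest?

the blue capsule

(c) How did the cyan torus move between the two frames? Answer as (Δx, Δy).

(0.9, -1.5)

From the two frames, the cyan torus sits at roughly (4.3, 4.9) before and (5.2, 3.4) after.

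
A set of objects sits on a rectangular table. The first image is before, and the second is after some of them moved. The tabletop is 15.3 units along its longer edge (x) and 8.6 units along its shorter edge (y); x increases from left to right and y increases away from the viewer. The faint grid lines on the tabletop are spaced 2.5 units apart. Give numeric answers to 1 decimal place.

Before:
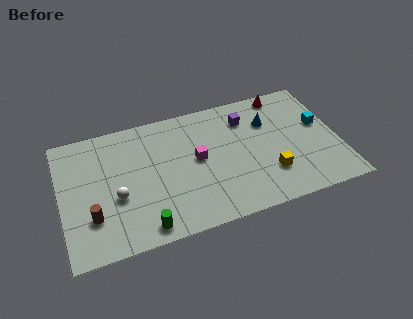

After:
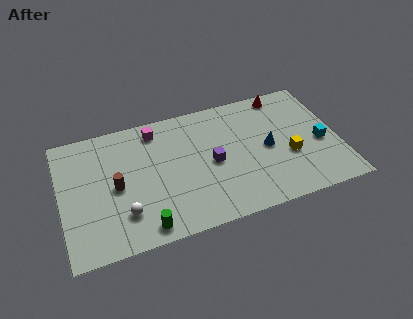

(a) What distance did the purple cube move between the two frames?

3.3

The purple cube was near (10.4, 6.6) before and (8.3, 4.1) after, so it travelled √(2.1² + 2.5²) ≈ 3.3 units.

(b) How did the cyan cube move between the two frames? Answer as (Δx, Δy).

(-0.1, -1.3)

The cyan cube started near (14.4, 5.0) and ended near (14.3, 3.7).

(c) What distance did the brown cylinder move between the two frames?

2.1

The brown cylinder moved from about (1.6, 2.5) to (3.0, 4.1), a distance of √(1.4² + 1.6²) ≈ 2.1.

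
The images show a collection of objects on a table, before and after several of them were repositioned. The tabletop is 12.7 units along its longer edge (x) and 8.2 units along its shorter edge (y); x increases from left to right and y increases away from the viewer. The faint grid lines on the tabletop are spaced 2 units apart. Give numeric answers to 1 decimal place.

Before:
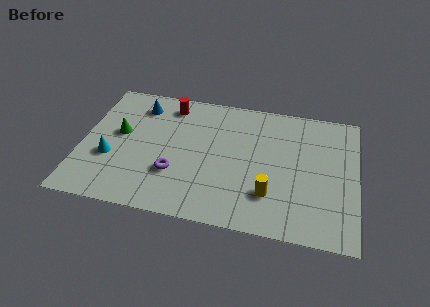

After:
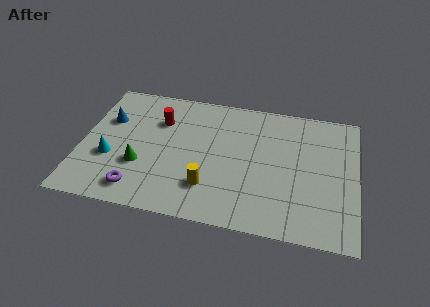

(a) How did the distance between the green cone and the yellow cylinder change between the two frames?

-4.2

The distance was about 7.5 in the first image and 3.3 in the second, so they moved 4.2 units closer together.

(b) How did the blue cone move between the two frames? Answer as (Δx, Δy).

(-1.4, -1.2)

The blue cone started near (2.5, 6.6) and ended near (1.1, 5.4).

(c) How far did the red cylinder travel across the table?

1.2

From (3.9, 6.9) to (3.5, 5.8), the red cylinder covered √(0.4² + 1.1²) ≈ 1.2 units.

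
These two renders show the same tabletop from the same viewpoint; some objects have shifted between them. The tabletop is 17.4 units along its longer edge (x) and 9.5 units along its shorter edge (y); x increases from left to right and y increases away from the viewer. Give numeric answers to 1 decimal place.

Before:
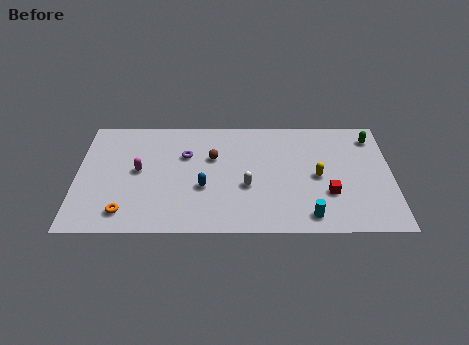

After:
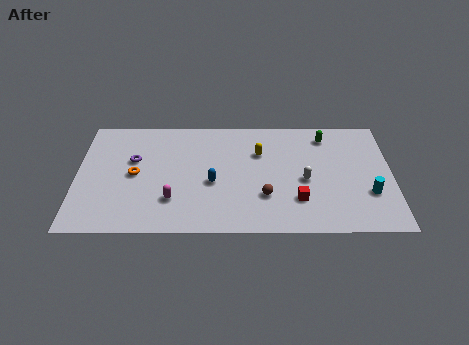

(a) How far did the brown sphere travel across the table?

4.3

The brown sphere moved from about (7.5, 6.1) to (10.4, 2.9), a distance of √(2.9² + 3.2²) ≈ 4.3.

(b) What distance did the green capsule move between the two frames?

2.6

From (16.4, 7.8) to (13.8, 7.9), the green capsule covered √(2.6² + 0.1²) ≈ 2.6 units.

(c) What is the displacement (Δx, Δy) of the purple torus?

(-2.9, -0.4)

The purple torus started near (6.0, 6.3) and ended near (3.1, 5.9).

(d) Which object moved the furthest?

the brown sphere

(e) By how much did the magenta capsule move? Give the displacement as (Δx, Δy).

(1.9, -2.4)

From the two frames, the magenta capsule sits at roughly (3.4, 5.0) before and (5.3, 2.6) after.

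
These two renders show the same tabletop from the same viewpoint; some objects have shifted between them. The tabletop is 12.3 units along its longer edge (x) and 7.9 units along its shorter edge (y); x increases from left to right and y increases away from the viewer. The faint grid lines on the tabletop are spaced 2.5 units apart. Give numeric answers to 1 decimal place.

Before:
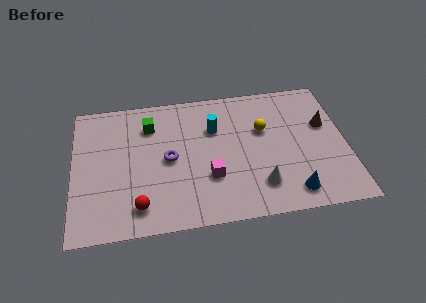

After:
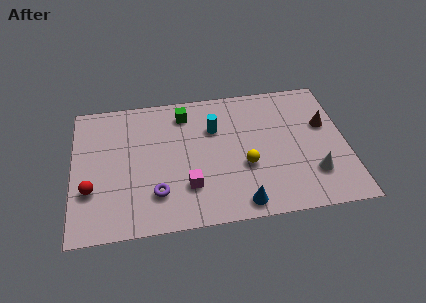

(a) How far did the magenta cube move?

1.1

The magenta cube was near (6.1, 2.6) before and (5.1, 2.2) after, so it travelled √(1.0² + 0.4²) ≈ 1.1 units.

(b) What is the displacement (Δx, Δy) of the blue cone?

(-2.3, -0.3)

The blue cone was at about (9.7, 1.2) and moved to about (7.4, 0.9).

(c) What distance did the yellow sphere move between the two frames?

2.2

From (8.6, 5.0) to (7.7, 3.0), the yellow sphere covered √(0.9² + 2.0²) ≈ 2.2 units.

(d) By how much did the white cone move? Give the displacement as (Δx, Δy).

(2.4, 0.3)

The white cone started near (8.3, 1.8) and ended near (10.7, 2.1).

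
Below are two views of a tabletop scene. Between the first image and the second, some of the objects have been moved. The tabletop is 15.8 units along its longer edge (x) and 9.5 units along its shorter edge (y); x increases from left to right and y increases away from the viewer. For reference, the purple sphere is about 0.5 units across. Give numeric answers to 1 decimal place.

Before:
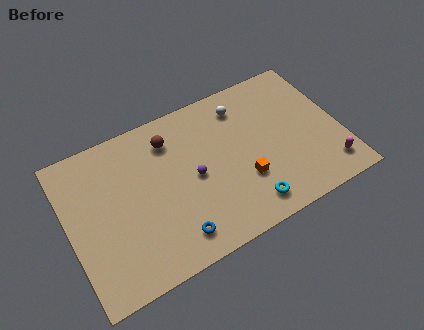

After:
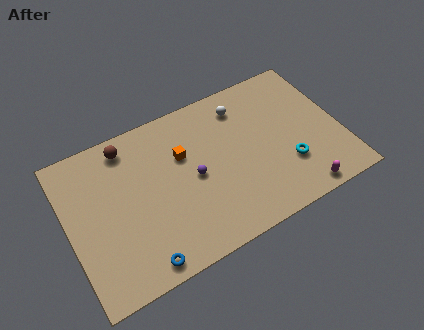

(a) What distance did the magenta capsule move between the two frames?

2.0

The magenta capsule was near (14.7, 1.7) before and (12.9, 0.9) after, so it travelled √(1.8² + 0.8²) ≈ 2.0 units.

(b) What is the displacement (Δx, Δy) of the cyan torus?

(2.6, 1.4)

From the two frames, the cyan torus sits at roughly (9.9, 1.5) before and (12.5, 2.9) after.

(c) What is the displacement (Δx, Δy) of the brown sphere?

(-2.4, 0.7)

From the two frames, the brown sphere sits at roughly (6.2, 7.5) before and (3.8, 8.2) after.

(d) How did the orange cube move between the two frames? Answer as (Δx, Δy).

(-3.1, 3.1)

From the two frames, the orange cube sits at roughly (9.9, 3.1) before and (6.8, 6.2) after.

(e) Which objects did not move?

the purple sphere and the white sphere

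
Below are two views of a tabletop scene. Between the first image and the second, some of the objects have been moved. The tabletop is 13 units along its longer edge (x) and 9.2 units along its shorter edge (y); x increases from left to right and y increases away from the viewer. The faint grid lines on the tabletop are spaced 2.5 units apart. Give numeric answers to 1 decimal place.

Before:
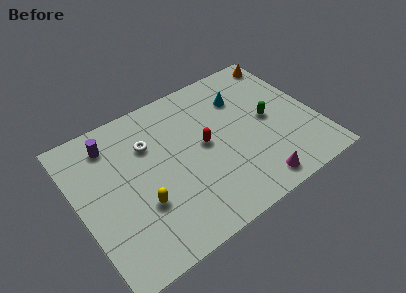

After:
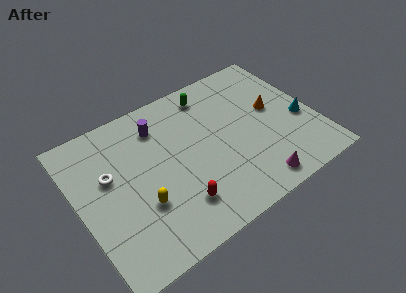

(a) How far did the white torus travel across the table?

2.4

The white torus was near (4.1, 6.4) before and (1.8, 5.6) after, so it travelled √(2.3² + 0.8²) ≈ 2.4 units.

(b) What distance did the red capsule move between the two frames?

3.4

From (6.9, 4.8) to (4.9, 2.1), the red capsule covered √(2.0² + 2.7²) ≈ 3.4 units.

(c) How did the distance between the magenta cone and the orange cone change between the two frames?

-3.3

The distance was about 7.7 in the first image and 4.4 in the second, so they moved 3.3 units closer together.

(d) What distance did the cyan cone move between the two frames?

4.1

From (9.4, 6.7) to (12.2, 3.7), the cyan cone covered √(2.8² + 3.0²) ≈ 4.1 units.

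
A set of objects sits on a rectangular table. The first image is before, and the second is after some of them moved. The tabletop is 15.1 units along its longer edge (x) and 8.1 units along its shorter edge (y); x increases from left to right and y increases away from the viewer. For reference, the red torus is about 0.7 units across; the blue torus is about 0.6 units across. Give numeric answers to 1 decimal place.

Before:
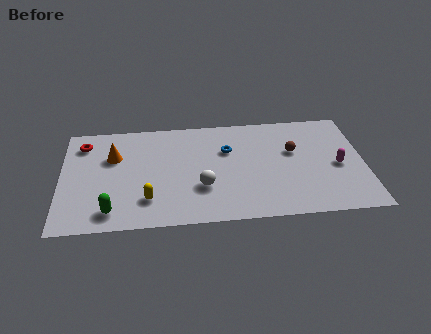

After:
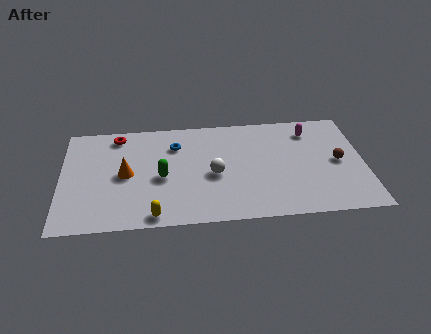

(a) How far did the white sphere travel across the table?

1.1

The white sphere moved from about (7.0, 2.7) to (7.6, 3.6), a distance of √(0.6² + 0.9²) ≈ 1.1.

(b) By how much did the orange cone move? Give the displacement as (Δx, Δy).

(0.6, -1.4)

The orange cone started near (2.6, 5.4) and ended near (3.2, 4.0).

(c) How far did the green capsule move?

3.4

The green capsule was near (2.5, 1.3) before and (5.0, 3.6) after, so it travelled √(2.5² + 2.3²) ≈ 3.4 units.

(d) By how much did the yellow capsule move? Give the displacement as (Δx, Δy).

(0.3, -1.2)

The yellow capsule started near (4.3, 2.0) and ended near (4.6, 0.8).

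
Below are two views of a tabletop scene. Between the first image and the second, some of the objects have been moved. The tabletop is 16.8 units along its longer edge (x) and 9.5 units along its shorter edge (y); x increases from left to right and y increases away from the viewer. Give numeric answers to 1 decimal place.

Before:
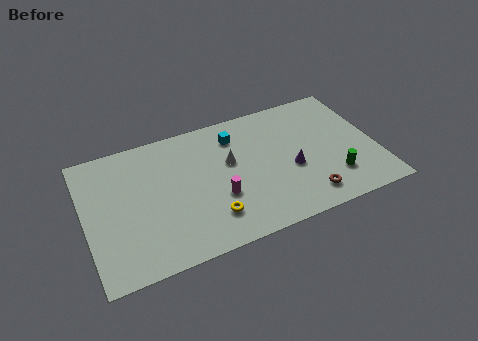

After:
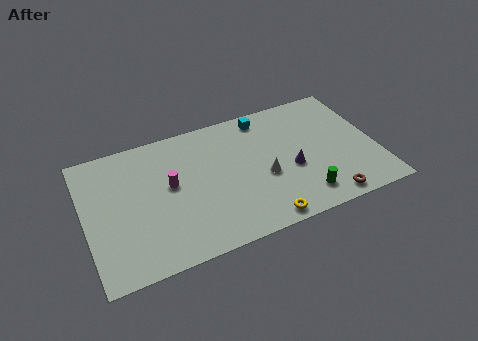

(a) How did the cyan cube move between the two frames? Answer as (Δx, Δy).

(1.8, 0.8)

The cyan cube was at about (8.9, 7.5) and moved to about (10.7, 8.3).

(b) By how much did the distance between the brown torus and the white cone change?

-1.3

Before: roughly 5.7 units apart; after: 4.4. That's 1.3 units closer together.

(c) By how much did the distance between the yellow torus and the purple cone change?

-1.5

The distance was about 5.2 in the first image and 3.7 in the second, so they moved 1.5 units closer together.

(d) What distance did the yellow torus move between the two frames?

3.1

The yellow torus was near (6.9, 2.2) before and (9.7, 0.9) after, so it travelled √(2.8² + 1.3²) ≈ 3.1 units.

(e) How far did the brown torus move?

1.3

The brown torus moved from about (12.4, 1.6) to (13.5, 1.0), a distance of √(1.1² + 0.6²) ≈ 1.3.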